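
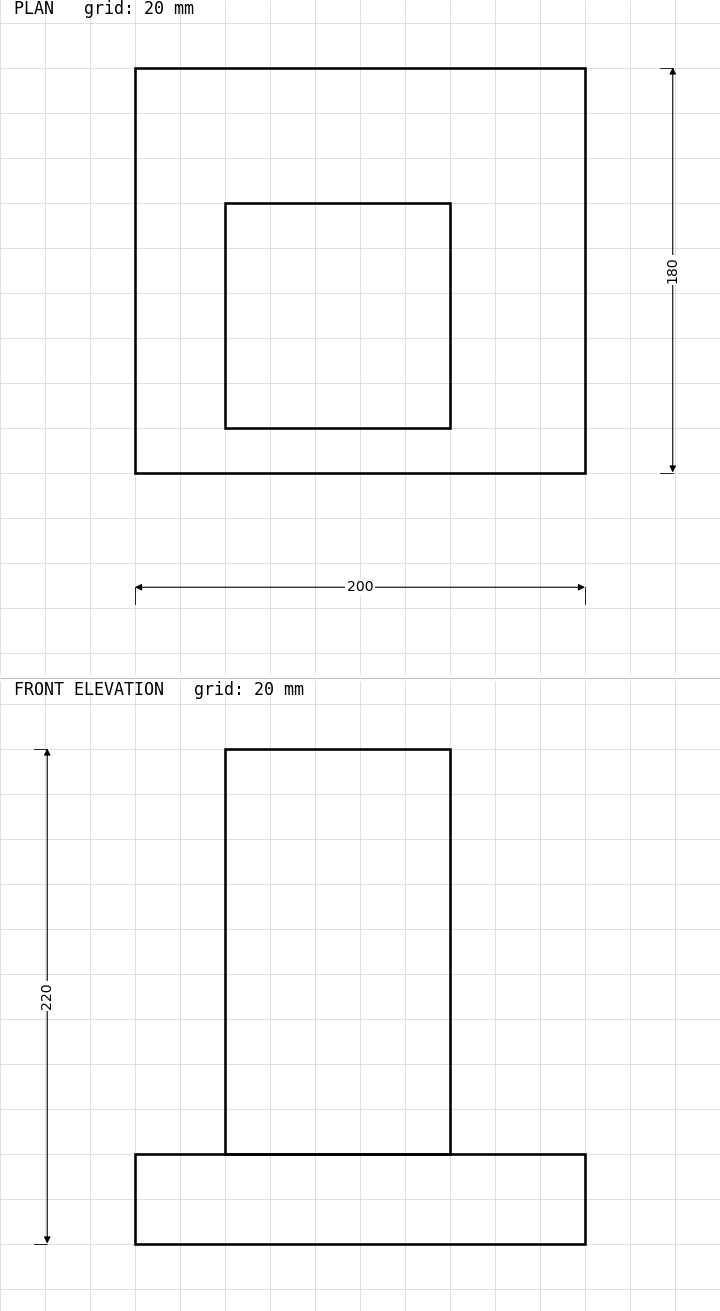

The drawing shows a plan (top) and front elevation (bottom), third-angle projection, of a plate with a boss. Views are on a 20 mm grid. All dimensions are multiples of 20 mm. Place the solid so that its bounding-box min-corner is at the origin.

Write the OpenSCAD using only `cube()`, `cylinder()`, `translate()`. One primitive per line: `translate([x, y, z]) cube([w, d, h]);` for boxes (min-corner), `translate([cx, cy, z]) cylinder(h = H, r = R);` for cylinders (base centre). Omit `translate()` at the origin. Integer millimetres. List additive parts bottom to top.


cube([200, 180, 40]);
translate([40, 20, 40]) cube([100, 100, 180]);


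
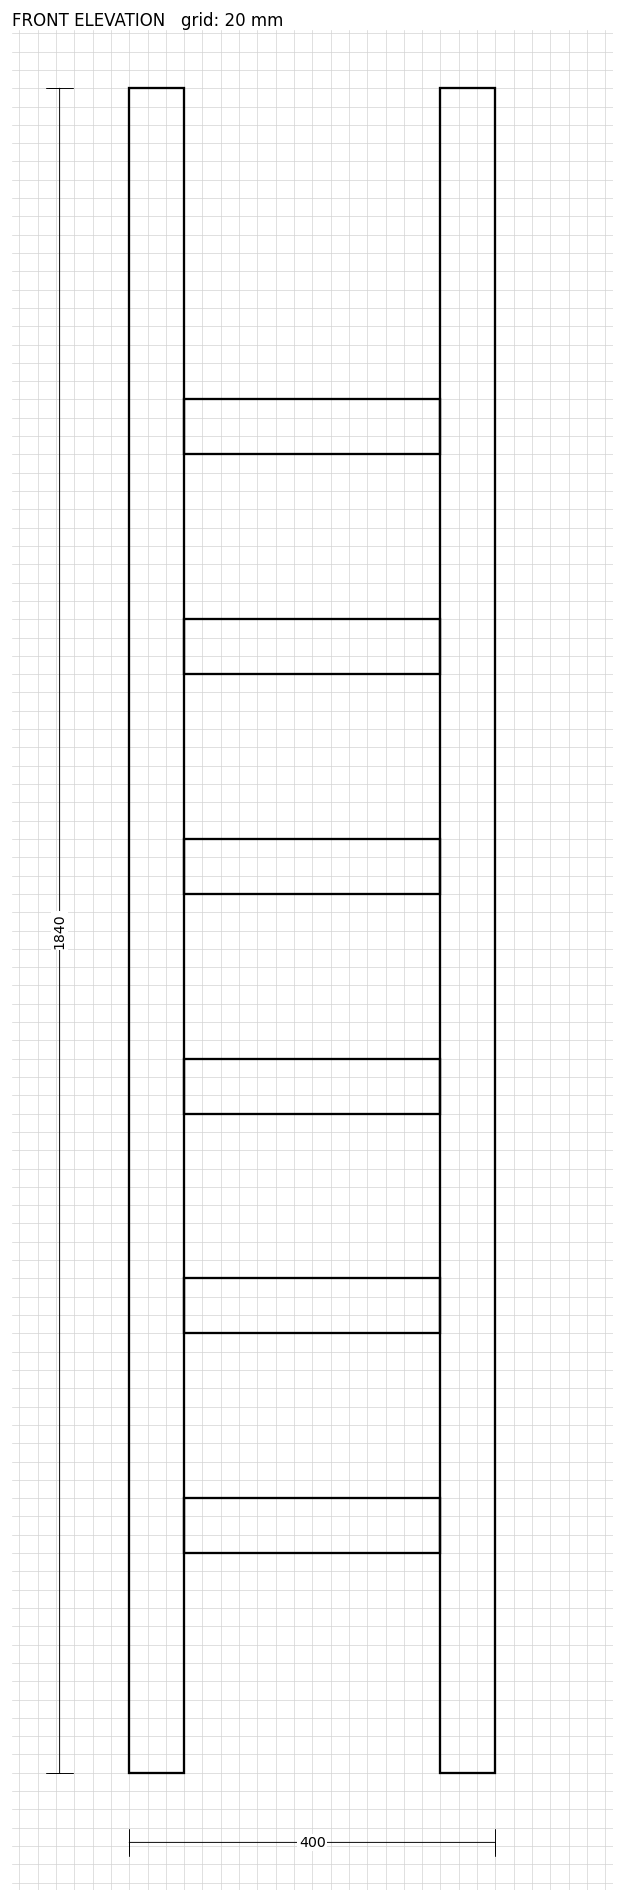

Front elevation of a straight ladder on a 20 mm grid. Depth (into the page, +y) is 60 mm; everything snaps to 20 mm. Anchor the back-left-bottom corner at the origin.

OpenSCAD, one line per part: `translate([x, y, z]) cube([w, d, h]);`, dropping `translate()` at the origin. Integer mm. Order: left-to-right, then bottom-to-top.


cube([60, 60, 1840]);
translate([60, 0, 240]) cube([280, 60, 60]);
translate([60, 0, 480]) cube([280, 60, 60]);
translate([60, 0, 720]) cube([280, 60, 60]);
translate([60, 0, 960]) cube([280, 60, 60]);
translate([60, 0, 1200]) cube([280, 60, 60]);
translate([60, 0, 1440]) cube([280, 60, 60]);
translate([340, 0, 0]) cube([60, 60, 1840]);


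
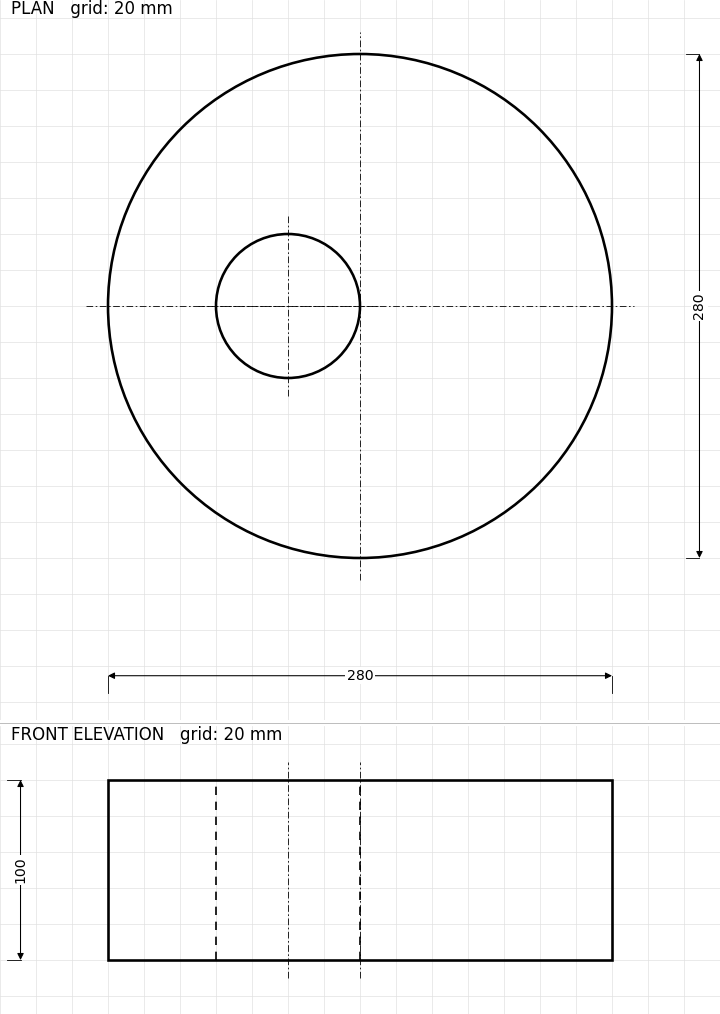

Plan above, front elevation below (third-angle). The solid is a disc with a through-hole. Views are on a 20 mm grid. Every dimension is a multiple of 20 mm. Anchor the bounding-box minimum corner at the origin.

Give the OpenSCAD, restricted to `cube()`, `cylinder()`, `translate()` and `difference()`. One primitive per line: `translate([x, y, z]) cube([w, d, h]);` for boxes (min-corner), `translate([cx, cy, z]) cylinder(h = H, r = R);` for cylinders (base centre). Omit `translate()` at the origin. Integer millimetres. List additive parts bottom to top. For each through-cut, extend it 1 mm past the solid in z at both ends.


difference() {
  translate([140, 140, 0]) cylinder(h = 100, r = 140);
  translate([100, 140, -1]) cylinder(h = 102, r = 40);
}


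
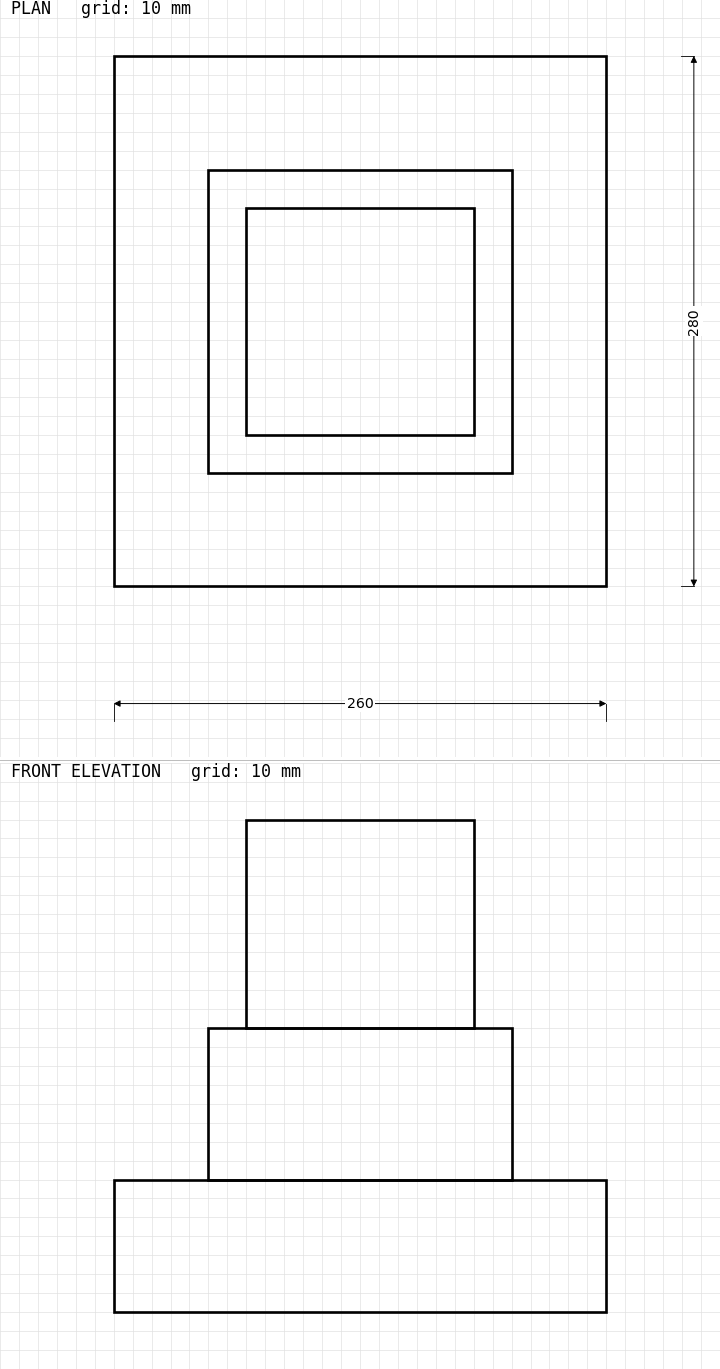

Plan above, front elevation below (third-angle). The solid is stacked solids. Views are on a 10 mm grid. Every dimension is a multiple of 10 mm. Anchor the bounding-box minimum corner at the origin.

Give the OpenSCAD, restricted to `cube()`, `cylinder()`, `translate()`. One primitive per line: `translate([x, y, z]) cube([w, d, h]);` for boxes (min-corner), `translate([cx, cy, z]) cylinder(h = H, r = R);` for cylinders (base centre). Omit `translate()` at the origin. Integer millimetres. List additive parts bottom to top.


cube([260, 280, 70]);
translate([50, 60, 70]) cube([160, 160, 80]);
translate([70, 80, 150]) cube([120, 120, 110]);


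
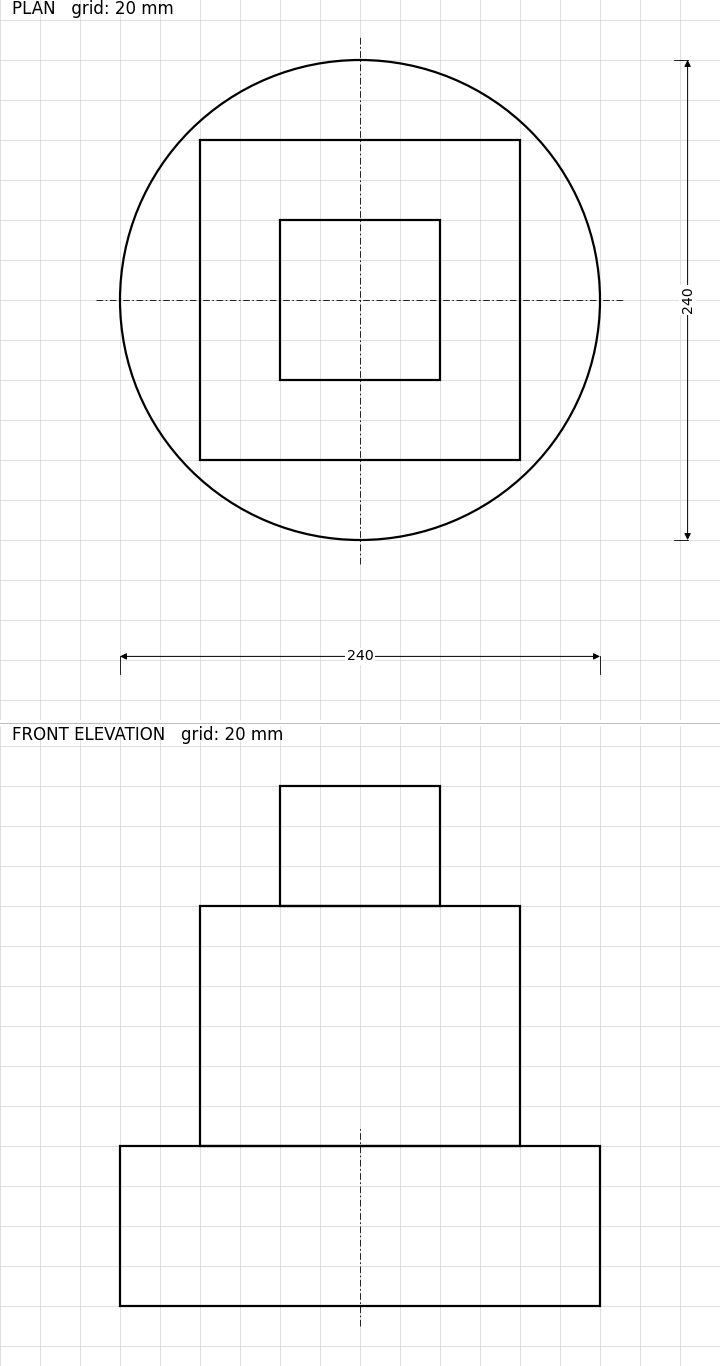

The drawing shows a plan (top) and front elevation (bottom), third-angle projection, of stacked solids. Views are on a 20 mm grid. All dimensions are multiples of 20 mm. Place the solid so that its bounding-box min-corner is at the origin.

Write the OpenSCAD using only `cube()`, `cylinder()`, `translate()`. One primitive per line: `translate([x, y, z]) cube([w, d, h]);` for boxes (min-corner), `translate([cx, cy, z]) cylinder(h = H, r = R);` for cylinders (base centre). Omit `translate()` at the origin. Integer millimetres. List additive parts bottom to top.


translate([120, 120, 0]) cylinder(h = 80, r = 120);
translate([40, 40, 80]) cube([160, 160, 120]);
translate([80, 80, 200]) cube([80, 80, 60]);


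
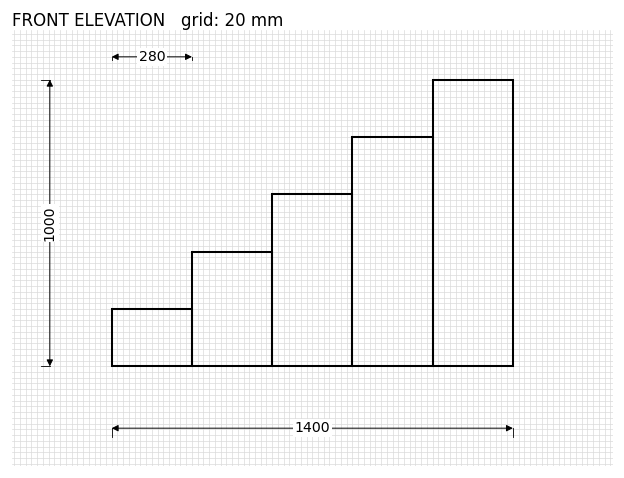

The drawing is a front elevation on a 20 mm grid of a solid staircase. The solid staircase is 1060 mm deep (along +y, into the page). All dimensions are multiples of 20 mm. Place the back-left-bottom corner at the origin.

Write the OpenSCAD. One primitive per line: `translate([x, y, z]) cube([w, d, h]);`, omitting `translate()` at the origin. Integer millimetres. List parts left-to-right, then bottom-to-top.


cube([280, 1060, 200]);
translate([280, 0, 0]) cube([280, 1060, 400]);
translate([560, 0, 0]) cube([280, 1060, 600]);
translate([840, 0, 0]) cube([280, 1060, 800]);
translate([1120, 0, 0]) cube([280, 1060, 1000]);


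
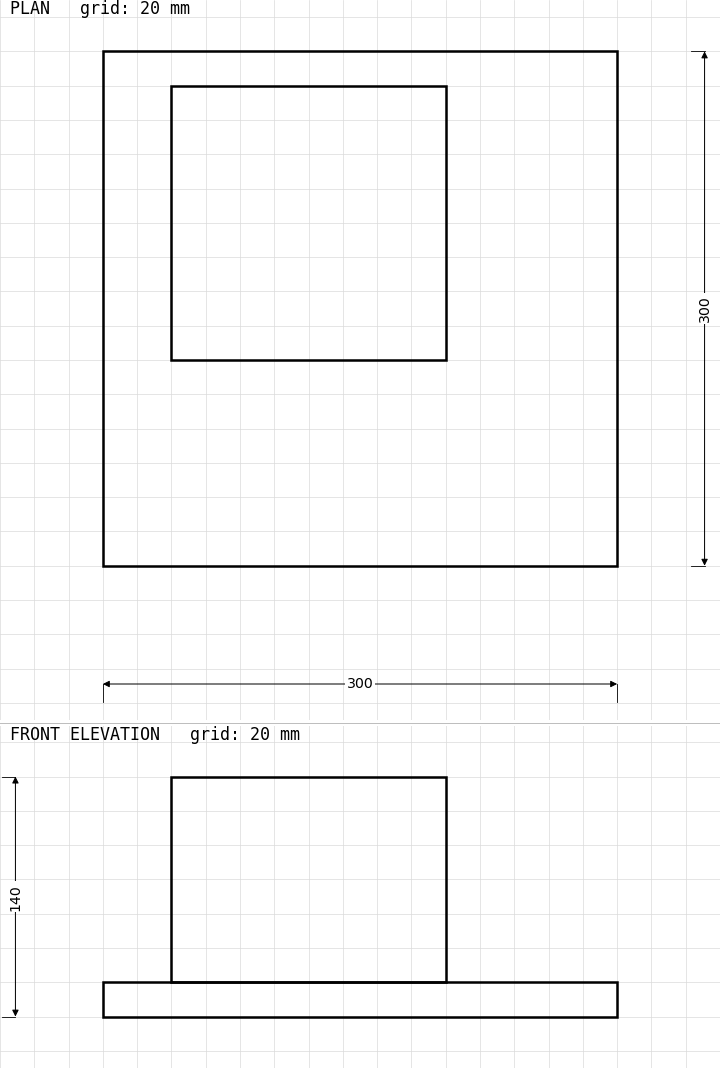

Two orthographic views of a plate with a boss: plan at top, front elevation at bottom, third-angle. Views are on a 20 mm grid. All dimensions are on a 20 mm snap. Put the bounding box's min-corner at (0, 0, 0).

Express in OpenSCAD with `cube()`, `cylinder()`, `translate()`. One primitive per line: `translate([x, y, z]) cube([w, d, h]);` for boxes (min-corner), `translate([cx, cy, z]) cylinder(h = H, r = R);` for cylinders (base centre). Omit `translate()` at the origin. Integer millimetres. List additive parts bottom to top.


cube([300, 300, 20]);
translate([40, 120, 20]) cube([160, 160, 120]);


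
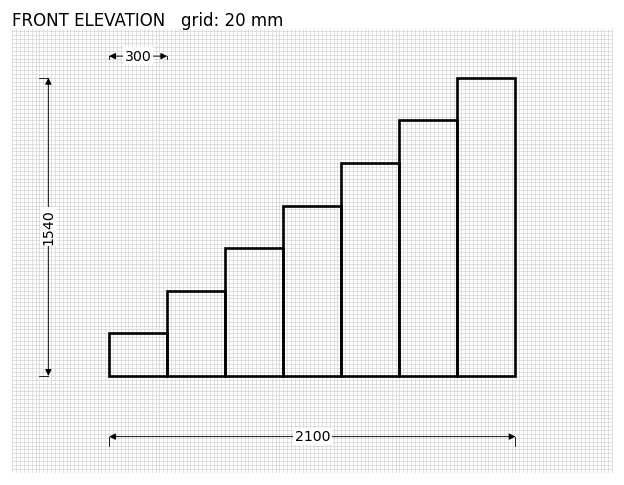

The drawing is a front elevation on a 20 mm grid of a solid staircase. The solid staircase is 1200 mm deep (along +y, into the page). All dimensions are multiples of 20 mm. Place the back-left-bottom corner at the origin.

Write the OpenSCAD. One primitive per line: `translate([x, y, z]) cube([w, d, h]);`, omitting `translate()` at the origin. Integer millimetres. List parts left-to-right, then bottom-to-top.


cube([300, 1200, 220]);
translate([300, 0, 0]) cube([300, 1200, 440]);
translate([600, 0, 0]) cube([300, 1200, 660]);
translate([900, 0, 0]) cube([300, 1200, 880]);
translate([1200, 0, 0]) cube([300, 1200, 1100]);
translate([1500, 0, 0]) cube([300, 1200, 1320]);
translate([1800, 0, 0]) cube([300, 1200, 1540]);


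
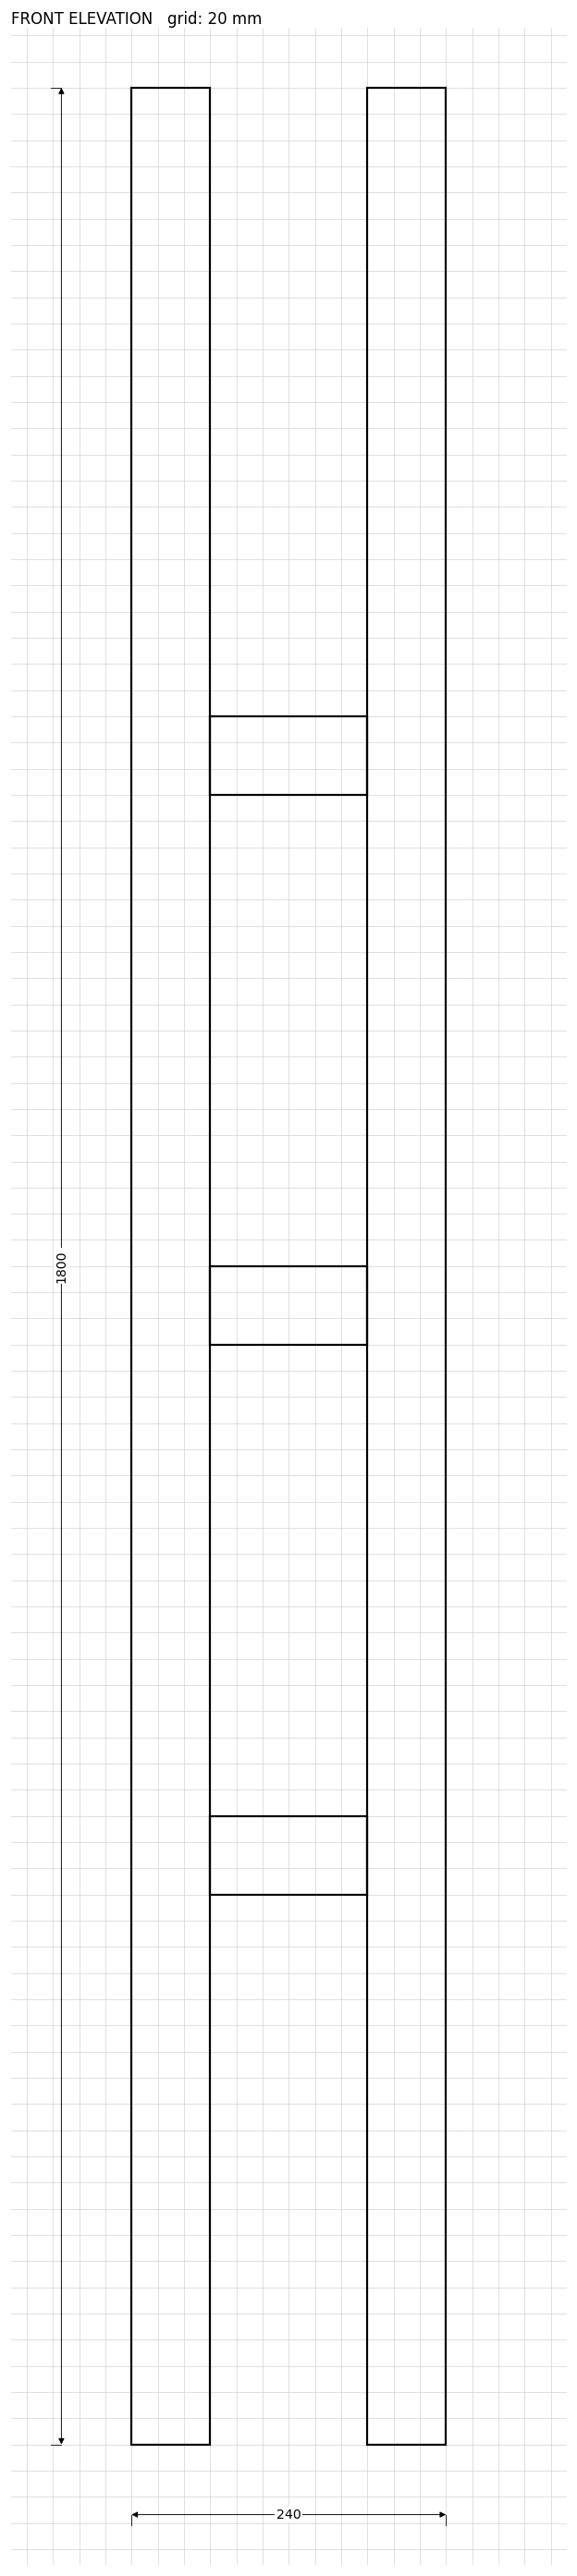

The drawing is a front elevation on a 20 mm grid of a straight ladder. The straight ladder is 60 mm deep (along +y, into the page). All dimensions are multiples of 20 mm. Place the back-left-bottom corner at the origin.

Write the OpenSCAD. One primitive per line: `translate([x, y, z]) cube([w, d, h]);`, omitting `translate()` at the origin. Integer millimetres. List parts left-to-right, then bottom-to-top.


cube([60, 60, 1800]);
translate([60, 0, 420]) cube([120, 60, 60]);
translate([60, 0, 840]) cube([120, 60, 60]);
translate([60, 0, 1260]) cube([120, 60, 60]);
translate([180, 0, 0]) cube([60, 60, 1800]);


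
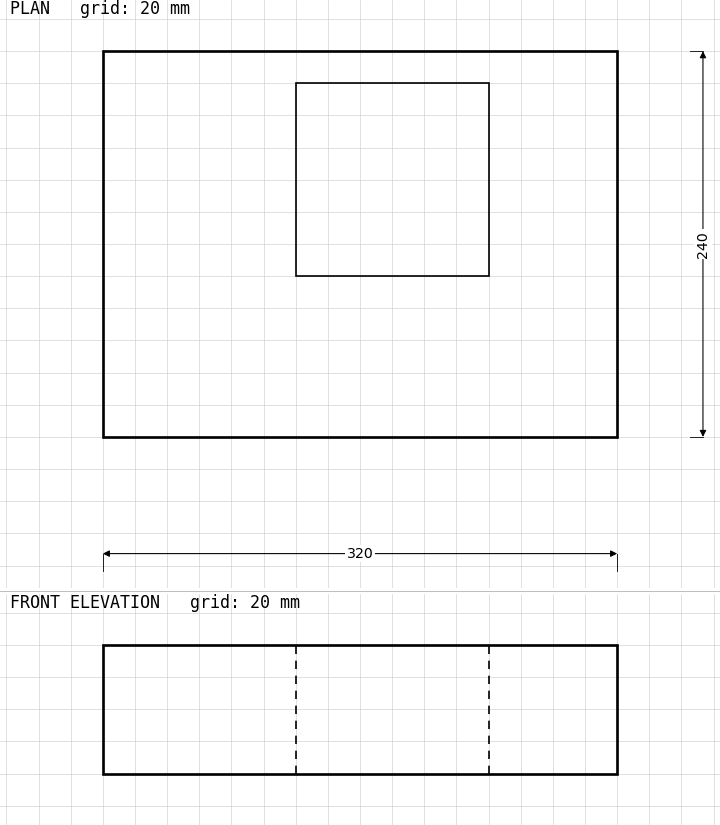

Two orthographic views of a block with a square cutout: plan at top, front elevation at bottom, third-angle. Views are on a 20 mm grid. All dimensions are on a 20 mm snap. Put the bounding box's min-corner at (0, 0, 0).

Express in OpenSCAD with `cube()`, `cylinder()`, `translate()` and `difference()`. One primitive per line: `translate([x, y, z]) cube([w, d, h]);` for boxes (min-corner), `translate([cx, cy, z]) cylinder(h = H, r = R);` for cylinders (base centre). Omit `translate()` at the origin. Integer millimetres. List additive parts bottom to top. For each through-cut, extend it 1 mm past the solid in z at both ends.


difference() {
  cube([320, 240, 80]);
  translate([120, 100, -1]) cube([120, 120, 82]);
}


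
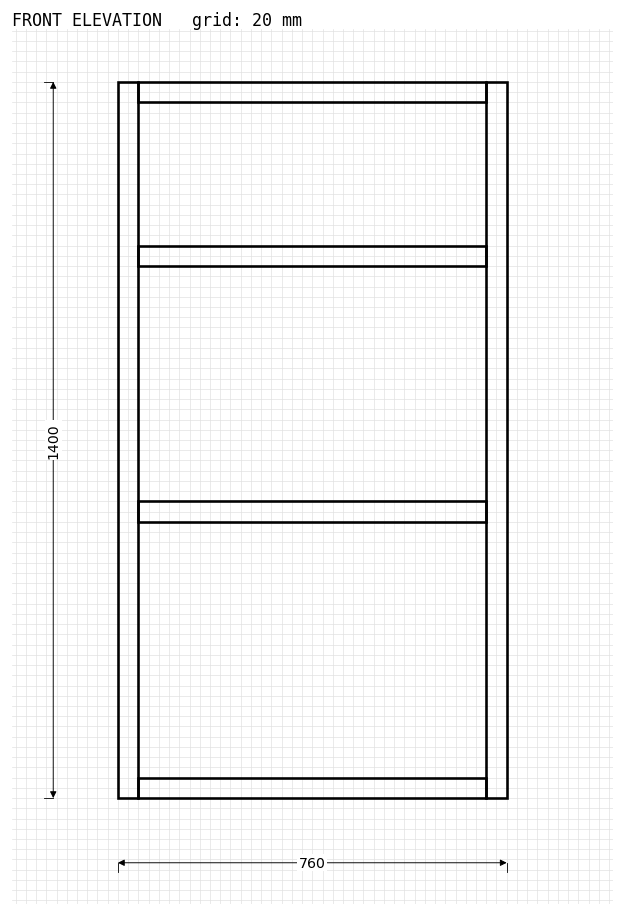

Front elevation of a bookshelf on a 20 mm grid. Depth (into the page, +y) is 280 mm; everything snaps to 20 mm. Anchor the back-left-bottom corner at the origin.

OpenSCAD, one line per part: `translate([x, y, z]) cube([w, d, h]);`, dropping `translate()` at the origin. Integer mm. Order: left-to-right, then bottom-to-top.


cube([40, 280, 1400]);
translate([40, 0, 0]) cube([680, 280, 40]);
translate([40, 0, 540]) cube([680, 280, 40]);
translate([40, 0, 1040]) cube([680, 280, 40]);
translate([40, 0, 1360]) cube([680, 280, 40]);
translate([720, 0, 0]) cube([40, 280, 1400]);


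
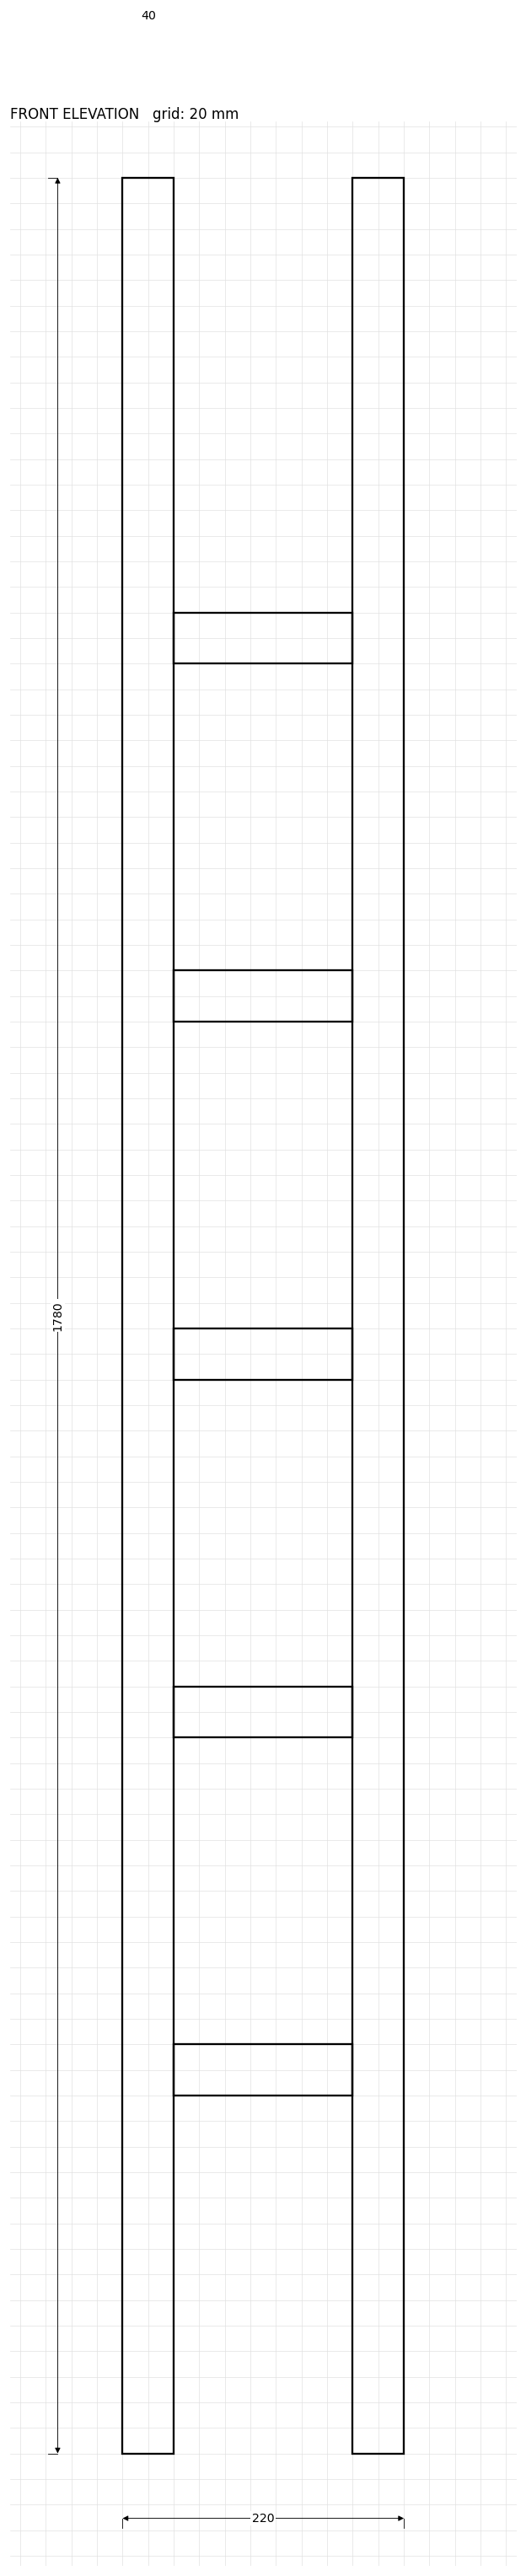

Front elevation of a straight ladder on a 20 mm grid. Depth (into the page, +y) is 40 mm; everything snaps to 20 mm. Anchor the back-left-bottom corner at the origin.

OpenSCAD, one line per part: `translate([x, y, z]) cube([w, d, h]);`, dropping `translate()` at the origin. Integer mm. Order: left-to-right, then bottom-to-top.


cube([40, 40, 1780]);
translate([40, 0, 280]) cube([140, 40, 40]);
translate([40, 0, 560]) cube([140, 40, 40]);
translate([40, 0, 840]) cube([140, 40, 40]);
translate([40, 0, 1120]) cube([140, 40, 40]);
translate([40, 0, 1400]) cube([140, 40, 40]);
translate([180, 0, 0]) cube([40, 40, 1780]);


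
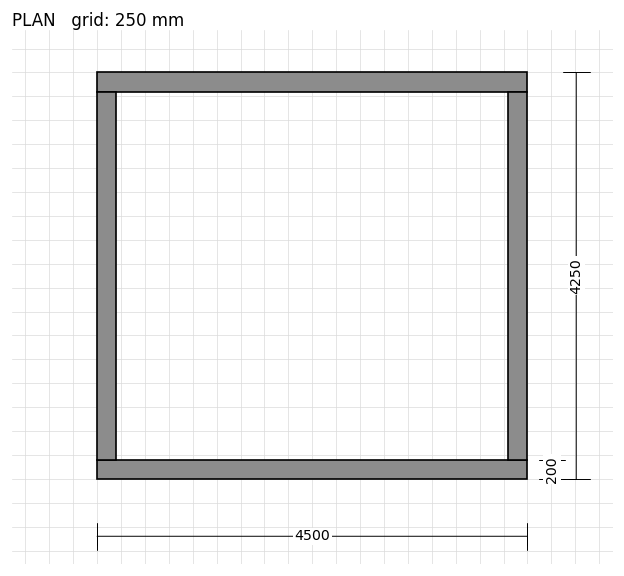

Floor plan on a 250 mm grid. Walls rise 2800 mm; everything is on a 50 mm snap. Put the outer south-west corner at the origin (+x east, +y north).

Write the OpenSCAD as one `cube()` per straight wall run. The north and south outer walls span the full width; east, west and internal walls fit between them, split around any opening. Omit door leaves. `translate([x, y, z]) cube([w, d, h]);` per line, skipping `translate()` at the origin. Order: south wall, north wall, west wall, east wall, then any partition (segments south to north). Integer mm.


cube([4500, 200, 2800]);
translate([0, 4050, 0]) cube([4500, 200, 2800]);
translate([0, 200, 0]) cube([200, 3850, 2800]);
translate([4300, 200, 0]) cube([200, 3850, 2800]);


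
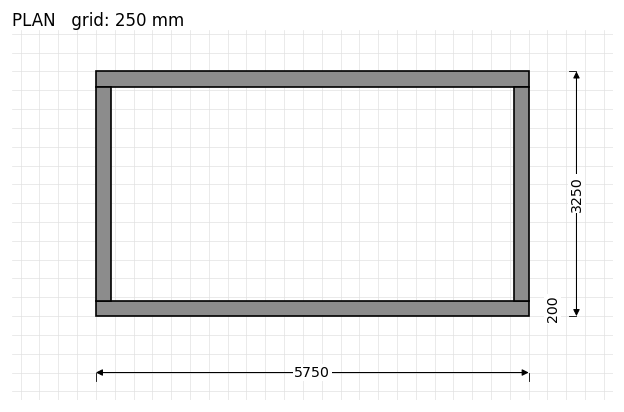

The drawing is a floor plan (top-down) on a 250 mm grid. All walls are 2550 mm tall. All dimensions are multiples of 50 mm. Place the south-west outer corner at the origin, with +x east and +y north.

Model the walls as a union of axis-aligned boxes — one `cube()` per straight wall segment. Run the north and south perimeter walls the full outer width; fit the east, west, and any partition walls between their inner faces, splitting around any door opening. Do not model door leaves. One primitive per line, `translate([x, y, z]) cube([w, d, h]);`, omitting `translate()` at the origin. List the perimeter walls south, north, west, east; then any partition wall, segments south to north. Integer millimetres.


cube([5750, 200, 2550]);
translate([0, 3050, 0]) cube([5750, 200, 2550]);
translate([0, 200, 0]) cube([200, 2850, 2550]);
translate([5550, 200, 0]) cube([200, 2850, 2550]);


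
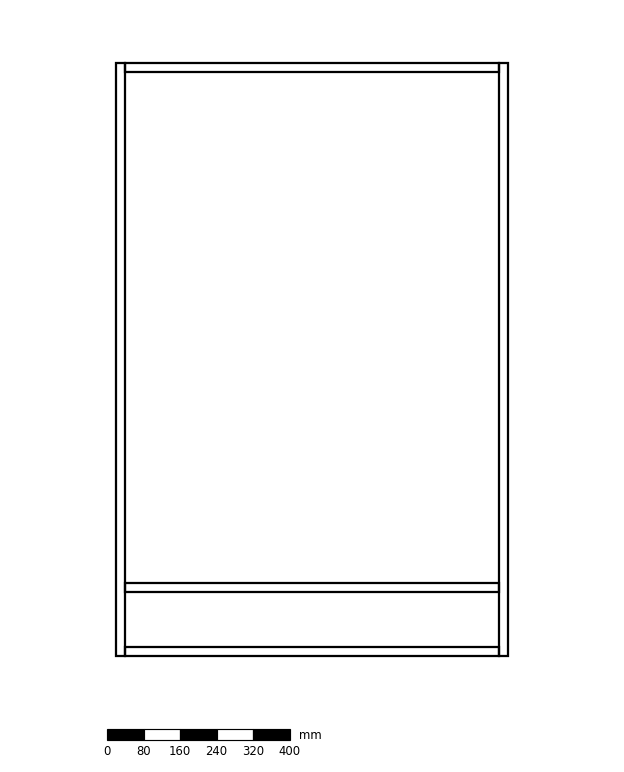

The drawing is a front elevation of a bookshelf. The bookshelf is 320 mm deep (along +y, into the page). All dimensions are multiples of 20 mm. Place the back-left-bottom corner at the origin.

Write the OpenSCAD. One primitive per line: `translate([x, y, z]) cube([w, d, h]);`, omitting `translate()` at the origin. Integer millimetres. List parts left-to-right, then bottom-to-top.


cube([20, 320, 1300]);
translate([20, 0, 0]) cube([820, 320, 20]);
translate([20, 0, 140]) cube([820, 320, 20]);
translate([20, 0, 1280]) cube([820, 320, 20]);
translate([840, 0, 0]) cube([20, 320, 1300]);


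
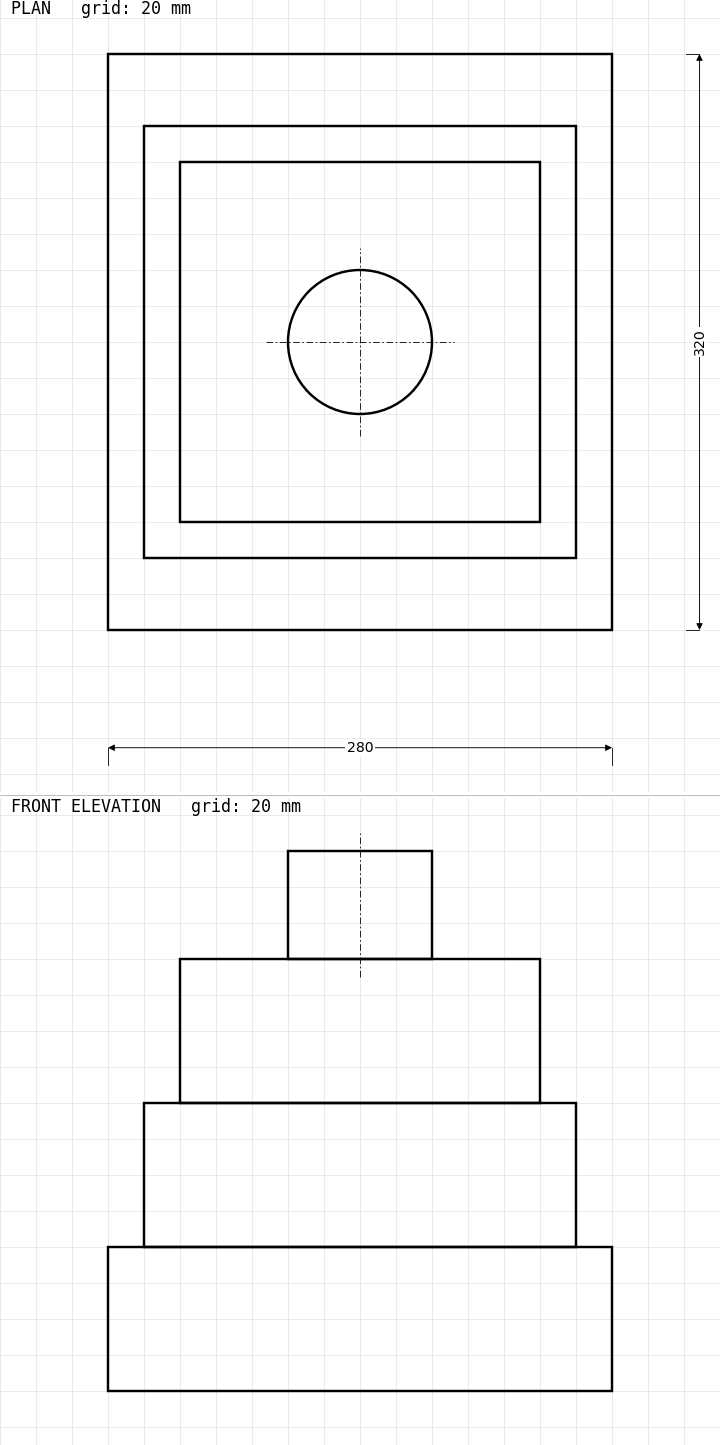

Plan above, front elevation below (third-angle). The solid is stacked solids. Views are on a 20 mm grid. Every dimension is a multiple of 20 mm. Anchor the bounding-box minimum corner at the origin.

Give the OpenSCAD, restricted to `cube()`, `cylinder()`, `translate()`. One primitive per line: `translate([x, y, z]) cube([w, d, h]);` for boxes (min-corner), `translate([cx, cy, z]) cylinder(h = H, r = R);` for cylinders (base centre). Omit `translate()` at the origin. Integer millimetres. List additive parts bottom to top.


cube([280, 320, 80]);
translate([20, 40, 80]) cube([240, 240, 80]);
translate([40, 60, 160]) cube([200, 200, 80]);
translate([140, 160, 240]) cylinder(h = 60, r = 40);


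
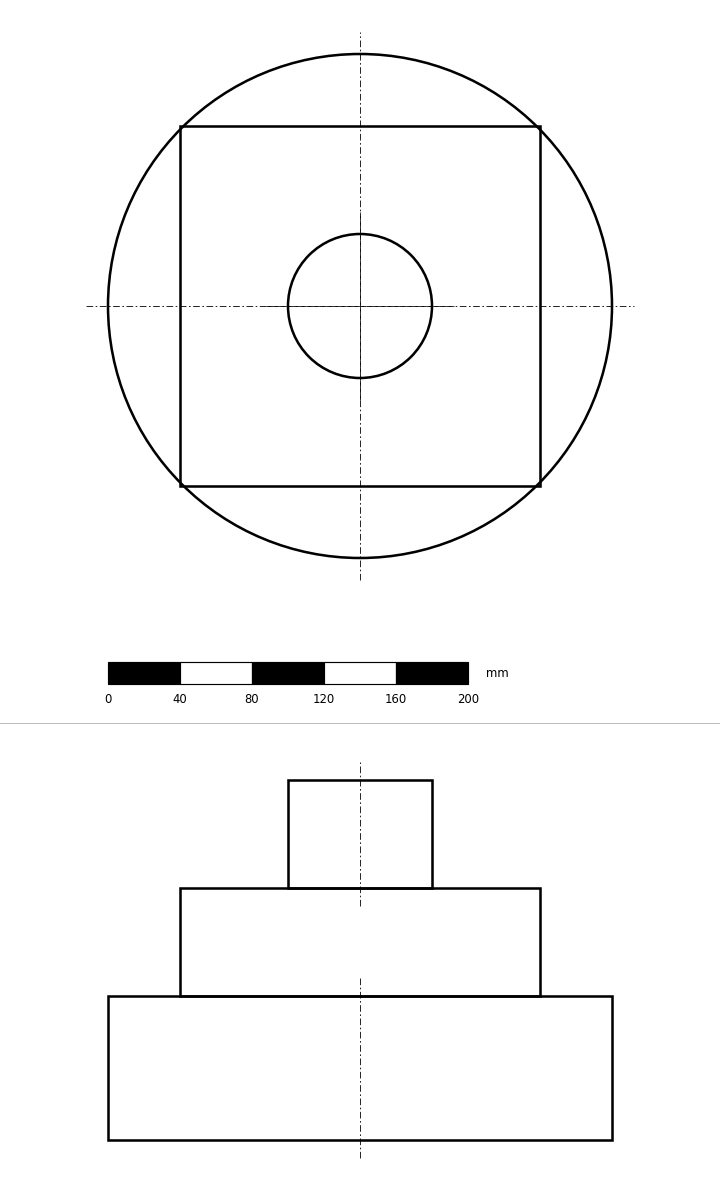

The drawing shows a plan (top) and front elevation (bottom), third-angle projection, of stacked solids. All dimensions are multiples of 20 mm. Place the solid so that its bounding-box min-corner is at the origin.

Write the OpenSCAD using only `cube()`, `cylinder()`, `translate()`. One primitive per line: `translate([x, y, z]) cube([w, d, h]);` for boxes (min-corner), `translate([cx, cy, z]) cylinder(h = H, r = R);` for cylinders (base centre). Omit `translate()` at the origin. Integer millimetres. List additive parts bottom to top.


translate([140, 140, 0]) cylinder(h = 80, r = 140);
translate([40, 40, 80]) cube([200, 200, 60]);
translate([140, 140, 140]) cylinder(h = 60, r = 40);


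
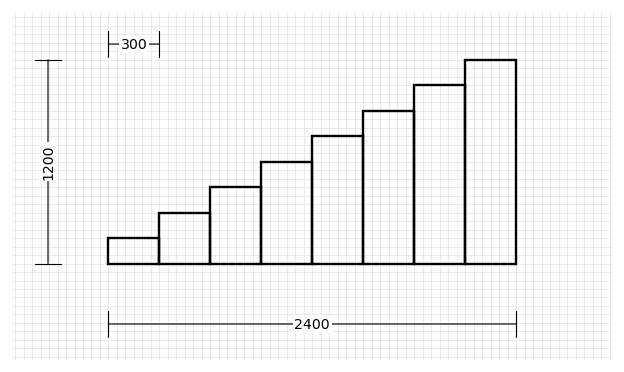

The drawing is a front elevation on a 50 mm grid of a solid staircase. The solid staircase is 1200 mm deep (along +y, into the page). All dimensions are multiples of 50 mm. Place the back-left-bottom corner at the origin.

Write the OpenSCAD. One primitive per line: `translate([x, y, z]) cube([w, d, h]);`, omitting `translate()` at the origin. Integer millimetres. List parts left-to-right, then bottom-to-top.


cube([300, 1200, 150]);
translate([300, 0, 0]) cube([300, 1200, 300]);
translate([600, 0, 0]) cube([300, 1200, 450]);
translate([900, 0, 0]) cube([300, 1200, 600]);
translate([1200, 0, 0]) cube([300, 1200, 750]);
translate([1500, 0, 0]) cube([300, 1200, 900]);
translate([1800, 0, 0]) cube([300, 1200, 1050]);
translate([2100, 0, 0]) cube([300, 1200, 1200]);


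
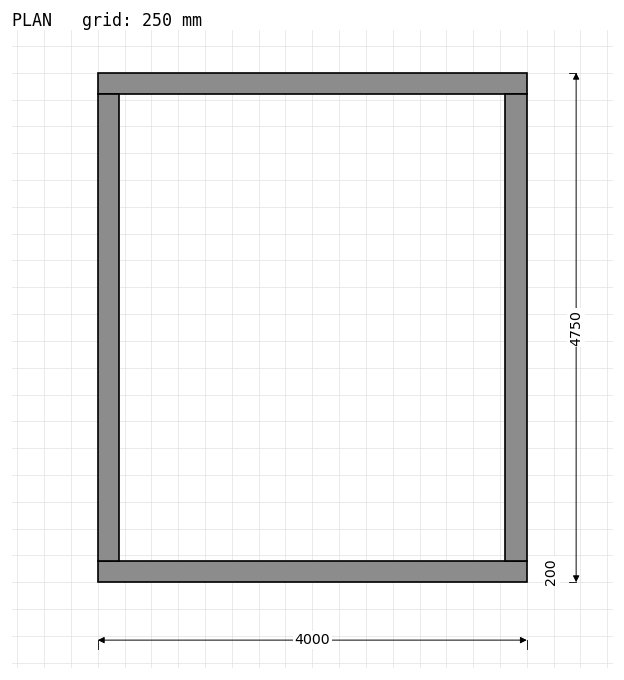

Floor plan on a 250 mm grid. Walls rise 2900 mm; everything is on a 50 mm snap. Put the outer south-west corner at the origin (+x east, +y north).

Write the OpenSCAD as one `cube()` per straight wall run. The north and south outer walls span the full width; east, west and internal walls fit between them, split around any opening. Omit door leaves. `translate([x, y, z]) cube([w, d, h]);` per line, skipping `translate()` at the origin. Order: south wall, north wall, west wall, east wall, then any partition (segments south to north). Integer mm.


cube([4000, 200, 2900]);
translate([0, 4550, 0]) cube([4000, 200, 2900]);
translate([0, 200, 0]) cube([200, 4350, 2900]);
translate([3800, 200, 0]) cube([200, 4350, 2900]);


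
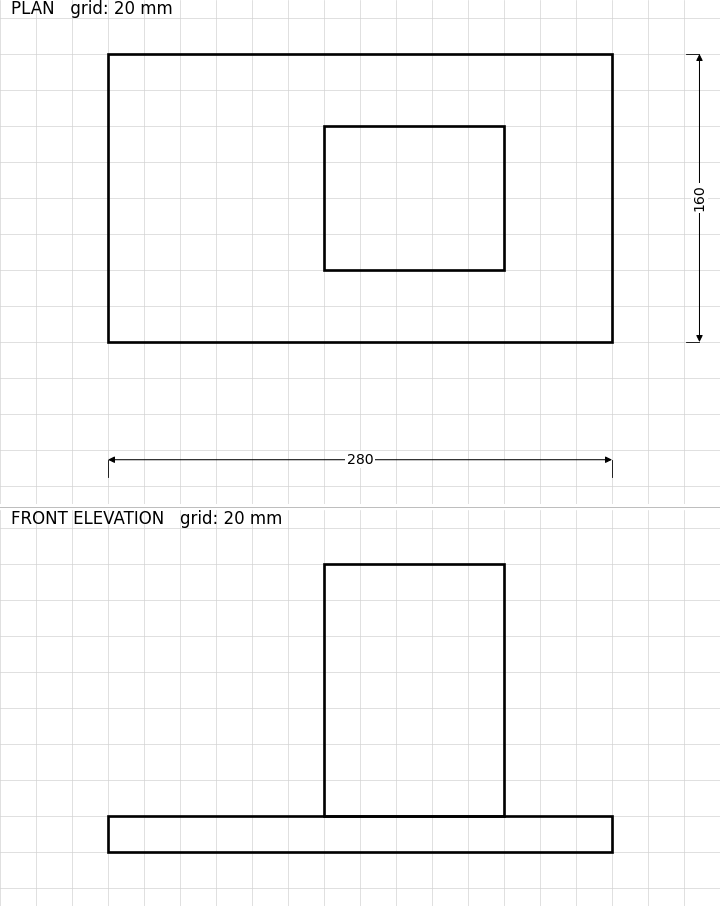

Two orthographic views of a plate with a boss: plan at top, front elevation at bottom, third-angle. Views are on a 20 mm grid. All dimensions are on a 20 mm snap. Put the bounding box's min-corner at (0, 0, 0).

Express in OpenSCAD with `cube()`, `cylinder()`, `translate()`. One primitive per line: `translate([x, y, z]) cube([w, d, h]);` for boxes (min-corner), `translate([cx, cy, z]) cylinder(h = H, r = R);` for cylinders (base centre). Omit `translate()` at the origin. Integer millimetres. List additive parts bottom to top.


cube([280, 160, 20]);
translate([120, 40, 20]) cube([100, 80, 140]);


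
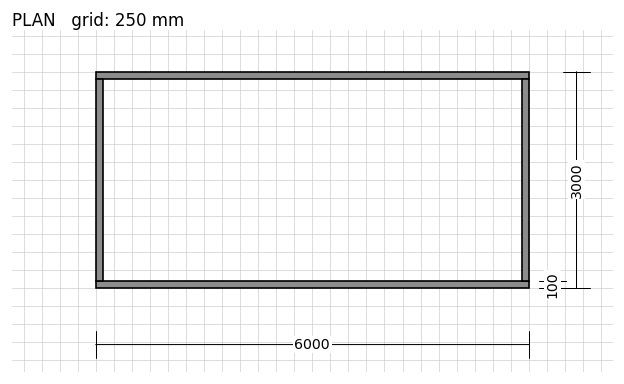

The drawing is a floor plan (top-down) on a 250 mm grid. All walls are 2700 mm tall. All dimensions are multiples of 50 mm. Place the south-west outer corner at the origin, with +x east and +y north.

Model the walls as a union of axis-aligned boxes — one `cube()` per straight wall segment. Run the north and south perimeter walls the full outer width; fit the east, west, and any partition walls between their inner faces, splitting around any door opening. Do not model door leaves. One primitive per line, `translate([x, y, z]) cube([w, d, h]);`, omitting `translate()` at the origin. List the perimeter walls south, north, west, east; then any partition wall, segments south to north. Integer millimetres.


cube([6000, 100, 2700]);
translate([0, 2900, 0]) cube([6000, 100, 2700]);
translate([0, 100, 0]) cube([100, 2800, 2700]);
translate([5900, 100, 0]) cube([100, 2800, 2700]);


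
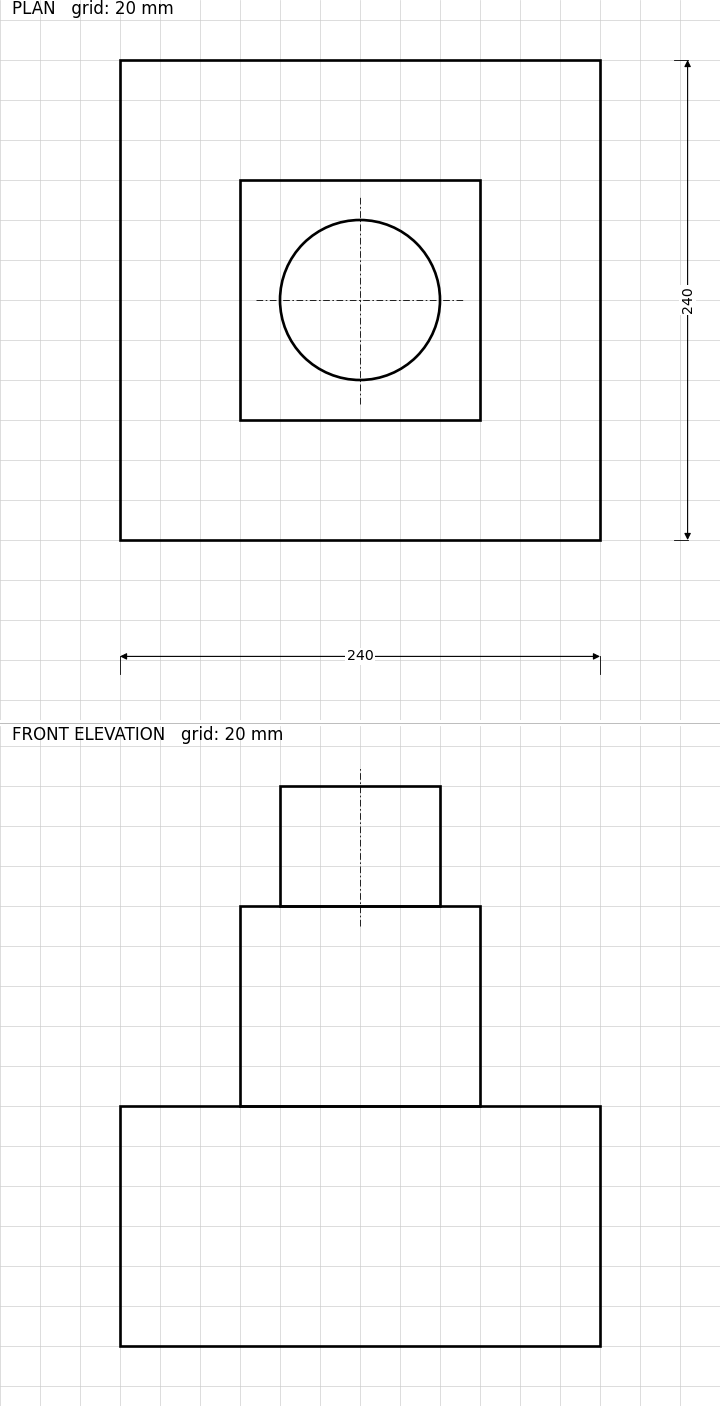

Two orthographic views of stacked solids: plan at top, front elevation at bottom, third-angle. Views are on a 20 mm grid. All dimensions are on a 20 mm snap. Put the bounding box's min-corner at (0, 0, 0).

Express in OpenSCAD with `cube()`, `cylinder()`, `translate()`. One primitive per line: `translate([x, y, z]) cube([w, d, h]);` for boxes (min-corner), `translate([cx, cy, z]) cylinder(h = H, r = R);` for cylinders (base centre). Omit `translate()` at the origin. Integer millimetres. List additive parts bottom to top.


cube([240, 240, 120]);
translate([60, 60, 120]) cube([120, 120, 100]);
translate([120, 120, 220]) cylinder(h = 60, r = 40);


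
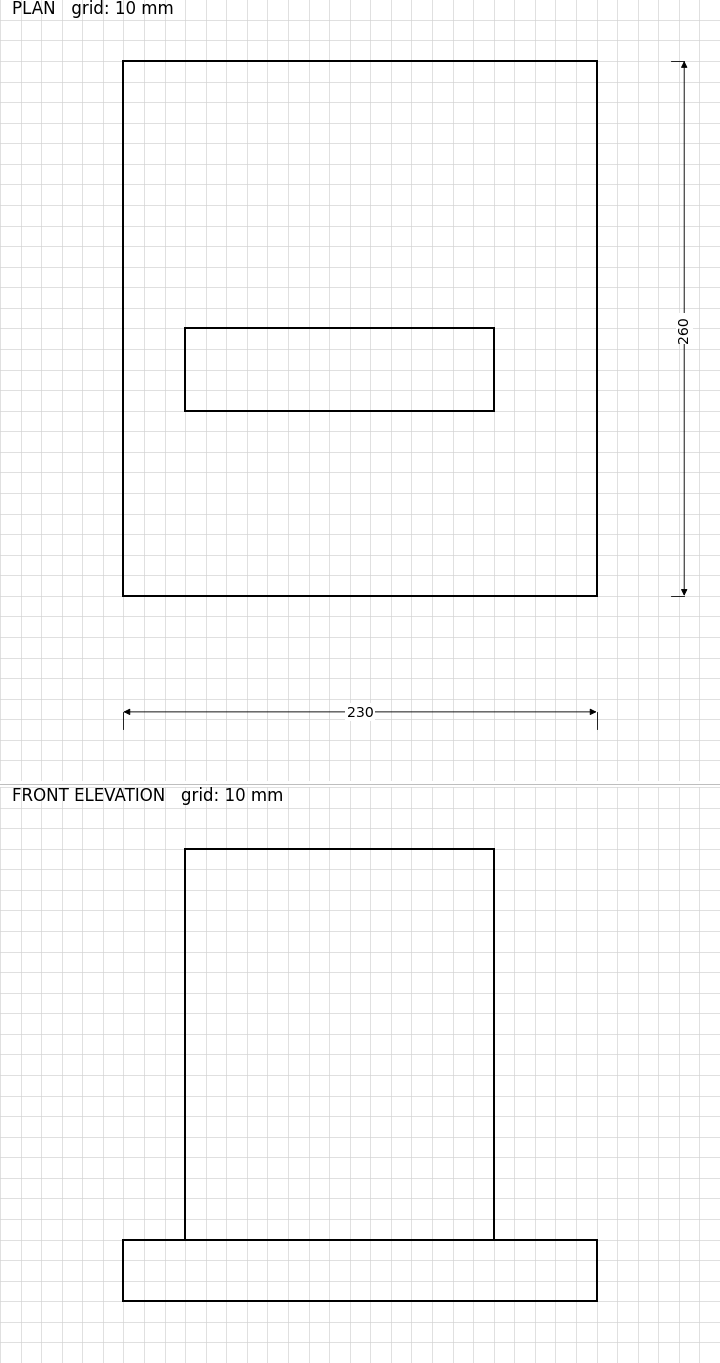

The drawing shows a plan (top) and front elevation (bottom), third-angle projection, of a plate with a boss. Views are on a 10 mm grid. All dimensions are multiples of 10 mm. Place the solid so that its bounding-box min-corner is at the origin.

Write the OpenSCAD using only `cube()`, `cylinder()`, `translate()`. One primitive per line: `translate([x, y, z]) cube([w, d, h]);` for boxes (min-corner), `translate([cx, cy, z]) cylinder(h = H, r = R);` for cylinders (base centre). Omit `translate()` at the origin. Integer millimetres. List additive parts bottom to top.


cube([230, 260, 30]);
translate([30, 90, 30]) cube([150, 40, 190]);


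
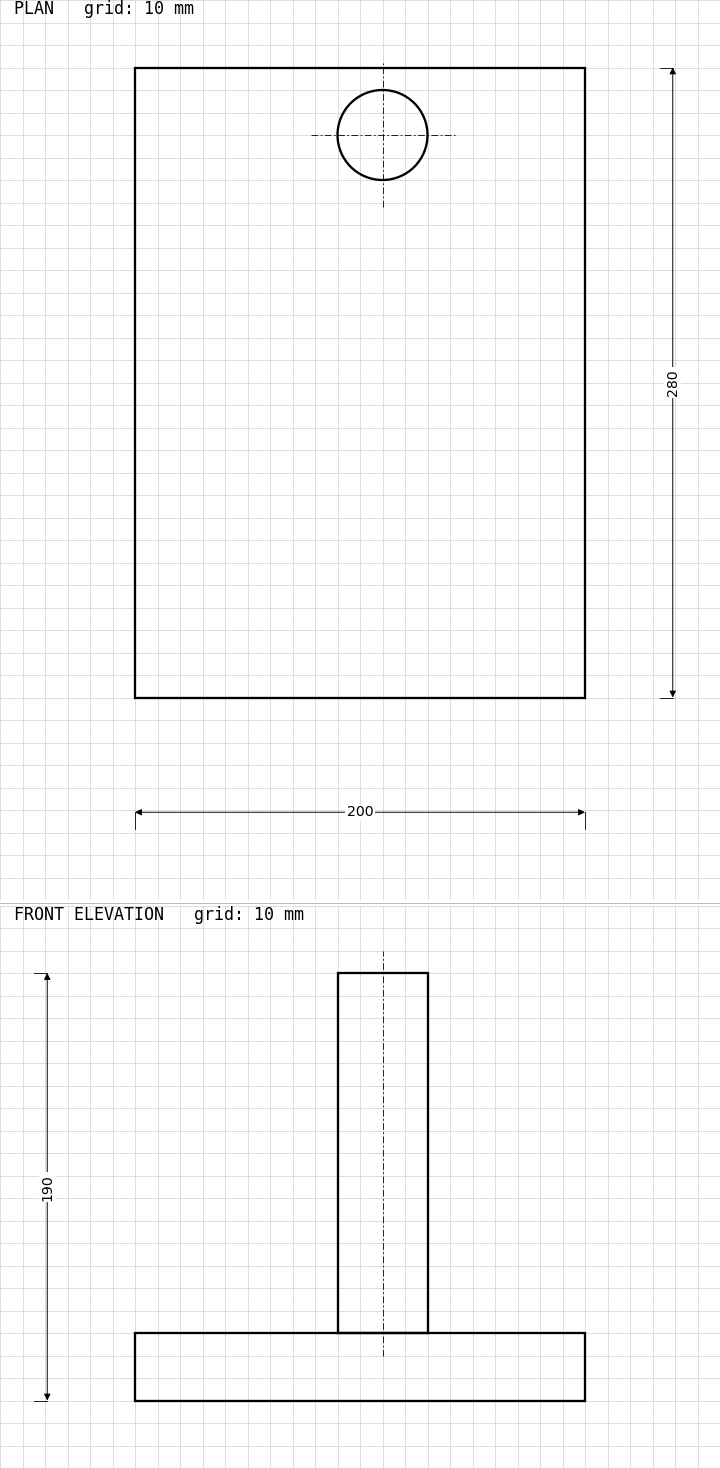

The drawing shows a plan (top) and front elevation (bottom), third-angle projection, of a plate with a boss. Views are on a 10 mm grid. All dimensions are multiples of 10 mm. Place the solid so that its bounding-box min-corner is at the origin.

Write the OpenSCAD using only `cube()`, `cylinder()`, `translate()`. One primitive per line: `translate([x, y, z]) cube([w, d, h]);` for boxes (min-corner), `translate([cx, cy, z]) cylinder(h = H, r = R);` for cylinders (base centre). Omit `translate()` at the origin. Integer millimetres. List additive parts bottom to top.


cube([200, 280, 30]);
translate([110, 250, 30]) cylinder(h = 160, r = 20);


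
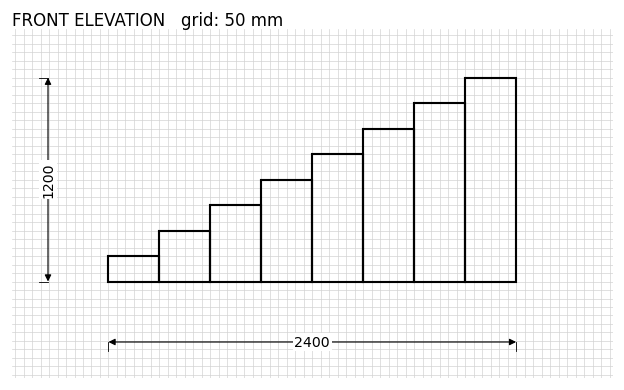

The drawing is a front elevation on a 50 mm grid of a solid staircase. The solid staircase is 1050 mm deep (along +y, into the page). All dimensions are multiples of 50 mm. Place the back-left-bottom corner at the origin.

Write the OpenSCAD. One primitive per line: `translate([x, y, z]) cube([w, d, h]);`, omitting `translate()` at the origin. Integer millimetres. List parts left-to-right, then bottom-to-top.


cube([300, 1050, 150]);
translate([300, 0, 0]) cube([300, 1050, 300]);
translate([600, 0, 0]) cube([300, 1050, 450]);
translate([900, 0, 0]) cube([300, 1050, 600]);
translate([1200, 0, 0]) cube([300, 1050, 750]);
translate([1500, 0, 0]) cube([300, 1050, 900]);
translate([1800, 0, 0]) cube([300, 1050, 1050]);
translate([2100, 0, 0]) cube([300, 1050, 1200]);


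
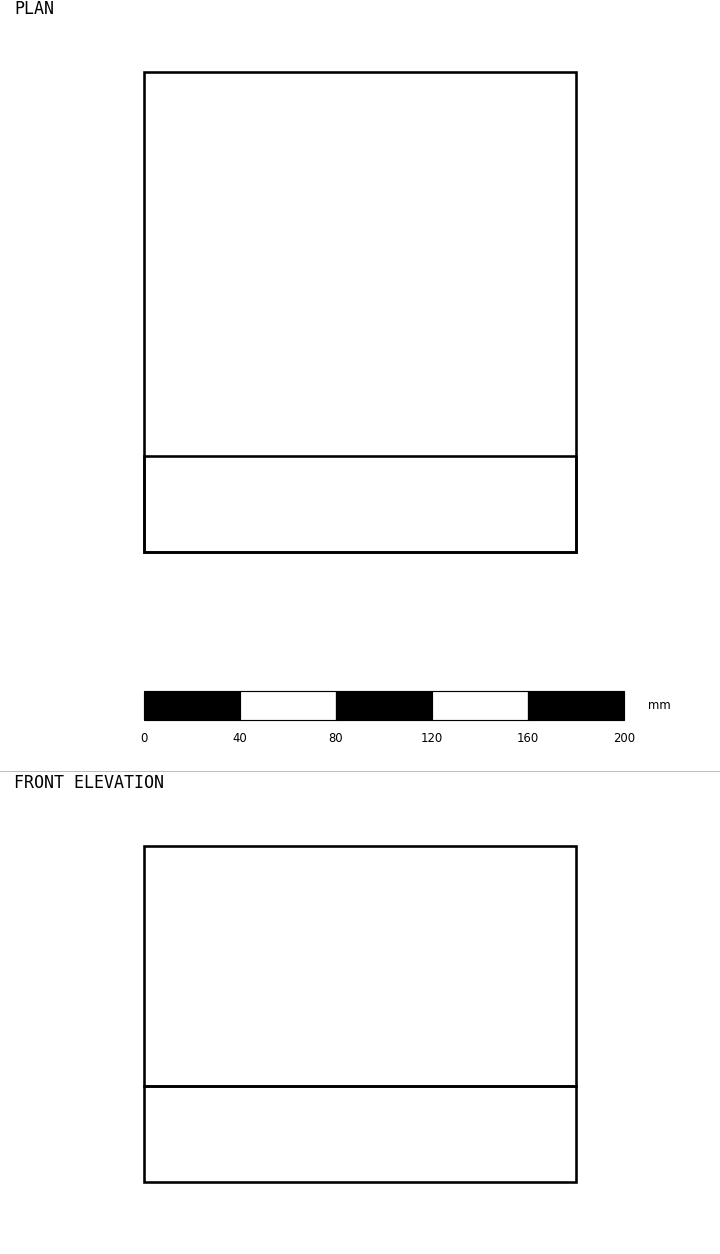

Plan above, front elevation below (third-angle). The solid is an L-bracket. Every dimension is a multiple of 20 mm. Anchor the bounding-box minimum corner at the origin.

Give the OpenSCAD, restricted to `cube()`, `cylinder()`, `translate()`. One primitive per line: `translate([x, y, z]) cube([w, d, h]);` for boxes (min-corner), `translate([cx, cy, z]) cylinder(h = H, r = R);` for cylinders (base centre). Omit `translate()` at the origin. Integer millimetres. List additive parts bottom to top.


cube([180, 200, 40]);
translate([0, 0, 40]) cube([180, 40, 100]);


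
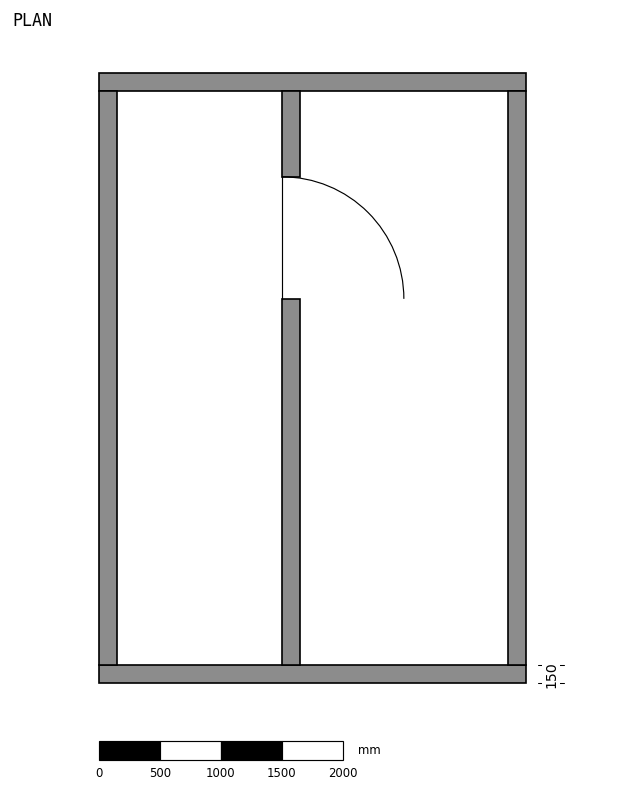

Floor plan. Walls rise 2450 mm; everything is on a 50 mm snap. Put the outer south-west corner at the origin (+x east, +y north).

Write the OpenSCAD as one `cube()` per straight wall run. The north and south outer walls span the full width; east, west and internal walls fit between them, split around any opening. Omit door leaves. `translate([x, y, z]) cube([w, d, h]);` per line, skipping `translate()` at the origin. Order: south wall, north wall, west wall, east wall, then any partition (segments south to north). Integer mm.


cube([3500, 150, 2450]);
translate([0, 4850, 0]) cube([3500, 150, 2450]);
translate([0, 150, 0]) cube([150, 4700, 2450]);
translate([3350, 150, 0]) cube([150, 4700, 2450]);
translate([1500, 150, 0]) cube([150, 3000, 2450]);
translate([1500, 4150, 0]) cube([150, 700, 2450]);


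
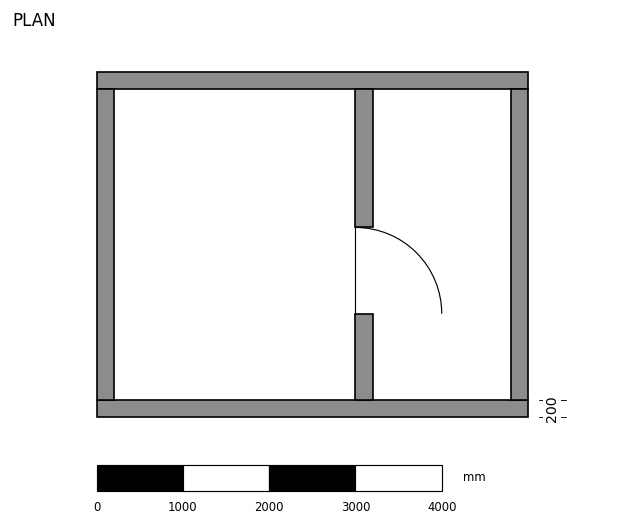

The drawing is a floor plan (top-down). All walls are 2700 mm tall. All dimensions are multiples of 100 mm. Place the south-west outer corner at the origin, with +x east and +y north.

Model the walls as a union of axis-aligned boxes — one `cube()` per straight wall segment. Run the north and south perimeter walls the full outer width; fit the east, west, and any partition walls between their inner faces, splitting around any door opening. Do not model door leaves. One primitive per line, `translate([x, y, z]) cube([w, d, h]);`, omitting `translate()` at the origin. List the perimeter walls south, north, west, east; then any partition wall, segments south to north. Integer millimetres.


cube([5000, 200, 2700]);
translate([0, 3800, 0]) cube([5000, 200, 2700]);
translate([0, 200, 0]) cube([200, 3600, 2700]);
translate([4800, 200, 0]) cube([200, 3600, 2700]);
translate([3000, 200, 0]) cube([200, 1000, 2700]);
translate([3000, 2200, 0]) cube([200, 1600, 2700]);


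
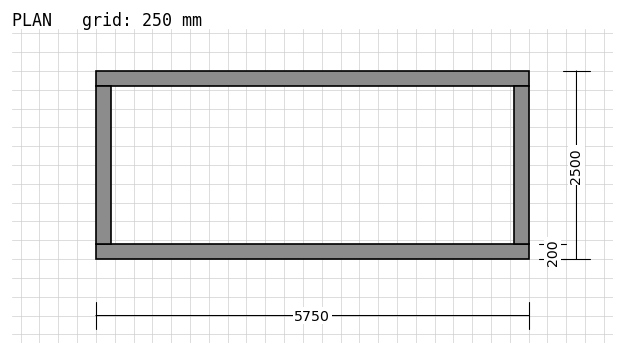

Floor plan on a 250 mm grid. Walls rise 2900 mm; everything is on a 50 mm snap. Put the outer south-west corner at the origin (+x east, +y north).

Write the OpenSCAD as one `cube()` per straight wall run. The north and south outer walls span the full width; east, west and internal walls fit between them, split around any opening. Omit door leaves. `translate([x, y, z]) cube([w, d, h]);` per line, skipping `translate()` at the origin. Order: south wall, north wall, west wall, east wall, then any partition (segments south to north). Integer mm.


cube([5750, 200, 2900]);
translate([0, 2300, 0]) cube([5750, 200, 2900]);
translate([0, 200, 0]) cube([200, 2100, 2900]);
translate([5550, 200, 0]) cube([200, 2100, 2900]);


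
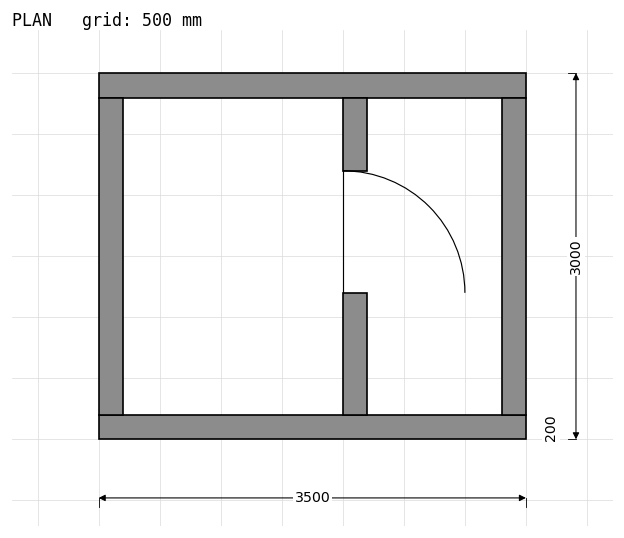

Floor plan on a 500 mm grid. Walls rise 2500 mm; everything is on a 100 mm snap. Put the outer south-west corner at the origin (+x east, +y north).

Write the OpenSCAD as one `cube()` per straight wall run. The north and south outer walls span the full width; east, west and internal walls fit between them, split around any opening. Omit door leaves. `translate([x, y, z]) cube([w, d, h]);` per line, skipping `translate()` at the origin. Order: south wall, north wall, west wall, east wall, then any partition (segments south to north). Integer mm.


cube([3500, 200, 2500]);
translate([0, 2800, 0]) cube([3500, 200, 2500]);
translate([0, 200, 0]) cube([200, 2600, 2500]);
translate([3300, 200, 0]) cube([200, 2600, 2500]);
translate([2000, 200, 0]) cube([200, 1000, 2500]);
translate([2000, 2200, 0]) cube([200, 600, 2500]);


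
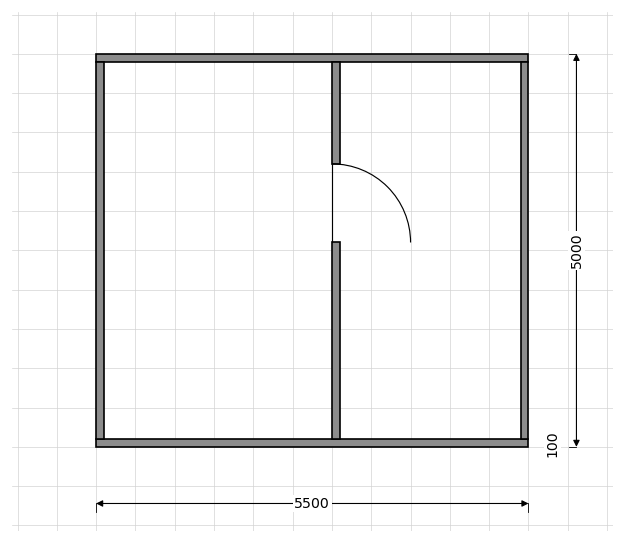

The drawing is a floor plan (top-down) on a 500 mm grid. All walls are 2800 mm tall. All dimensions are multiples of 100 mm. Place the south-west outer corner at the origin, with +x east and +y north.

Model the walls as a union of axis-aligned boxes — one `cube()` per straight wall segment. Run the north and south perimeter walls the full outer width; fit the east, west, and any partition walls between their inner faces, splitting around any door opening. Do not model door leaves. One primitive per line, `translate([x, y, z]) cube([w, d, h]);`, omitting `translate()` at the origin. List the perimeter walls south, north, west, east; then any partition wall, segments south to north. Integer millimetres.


cube([5500, 100, 2800]);
translate([0, 4900, 0]) cube([5500, 100, 2800]);
translate([0, 100, 0]) cube([100, 4800, 2800]);
translate([5400, 100, 0]) cube([100, 4800, 2800]);
translate([3000, 100, 0]) cube([100, 2500, 2800]);
translate([3000, 3600, 0]) cube([100, 1300, 2800]);


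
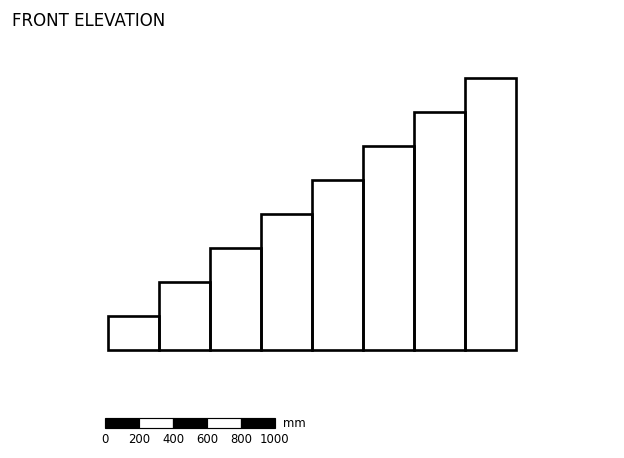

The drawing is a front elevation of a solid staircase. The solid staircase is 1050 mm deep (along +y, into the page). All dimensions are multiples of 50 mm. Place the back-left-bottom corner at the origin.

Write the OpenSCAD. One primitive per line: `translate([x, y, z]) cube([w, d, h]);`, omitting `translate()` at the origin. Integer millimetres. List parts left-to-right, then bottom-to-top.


cube([300, 1050, 200]);
translate([300, 0, 0]) cube([300, 1050, 400]);
translate([600, 0, 0]) cube([300, 1050, 600]);
translate([900, 0, 0]) cube([300, 1050, 800]);
translate([1200, 0, 0]) cube([300, 1050, 1000]);
translate([1500, 0, 0]) cube([300, 1050, 1200]);
translate([1800, 0, 0]) cube([300, 1050, 1400]);
translate([2100, 0, 0]) cube([300, 1050, 1600]);


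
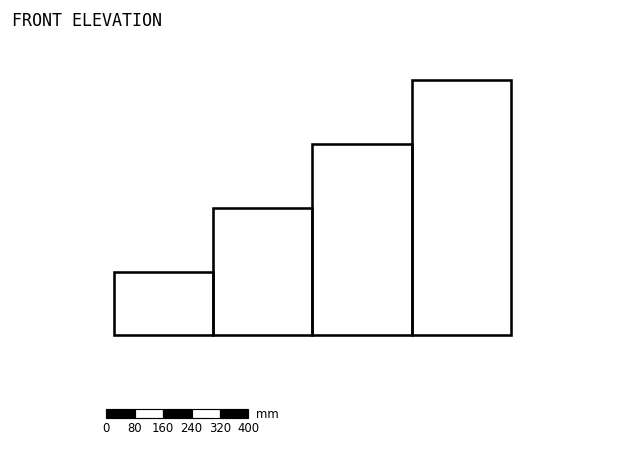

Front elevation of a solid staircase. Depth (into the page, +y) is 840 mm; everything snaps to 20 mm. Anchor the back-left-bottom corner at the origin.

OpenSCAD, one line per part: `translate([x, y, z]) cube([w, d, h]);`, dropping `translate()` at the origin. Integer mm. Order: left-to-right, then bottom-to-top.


cube([280, 840, 180]);
translate([280, 0, 0]) cube([280, 840, 360]);
translate([560, 0, 0]) cube([280, 840, 540]);
translate([840, 0, 0]) cube([280, 840, 720]);


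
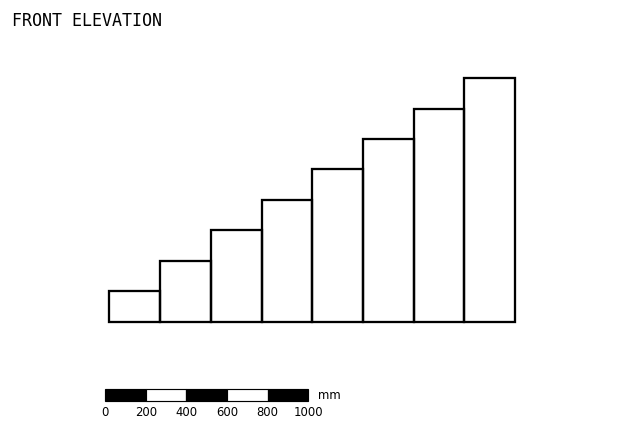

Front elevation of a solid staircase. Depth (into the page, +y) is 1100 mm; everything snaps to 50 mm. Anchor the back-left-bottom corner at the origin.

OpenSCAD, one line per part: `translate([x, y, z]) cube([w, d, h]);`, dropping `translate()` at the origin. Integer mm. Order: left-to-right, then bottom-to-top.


cube([250, 1100, 150]);
translate([250, 0, 0]) cube([250, 1100, 300]);
translate([500, 0, 0]) cube([250, 1100, 450]);
translate([750, 0, 0]) cube([250, 1100, 600]);
translate([1000, 0, 0]) cube([250, 1100, 750]);
translate([1250, 0, 0]) cube([250, 1100, 900]);
translate([1500, 0, 0]) cube([250, 1100, 1050]);
translate([1750, 0, 0]) cube([250, 1100, 1200]);


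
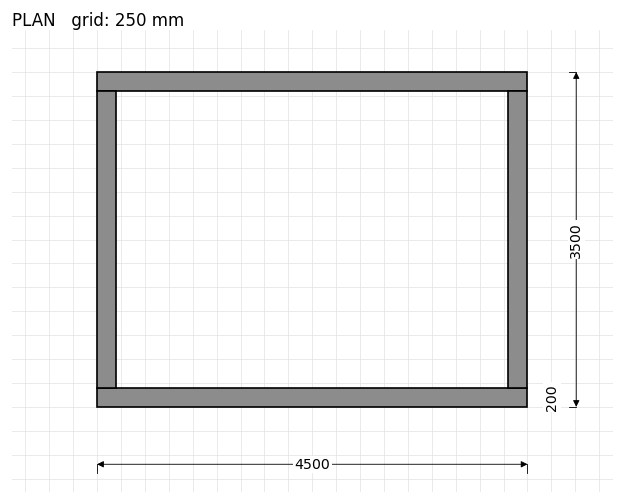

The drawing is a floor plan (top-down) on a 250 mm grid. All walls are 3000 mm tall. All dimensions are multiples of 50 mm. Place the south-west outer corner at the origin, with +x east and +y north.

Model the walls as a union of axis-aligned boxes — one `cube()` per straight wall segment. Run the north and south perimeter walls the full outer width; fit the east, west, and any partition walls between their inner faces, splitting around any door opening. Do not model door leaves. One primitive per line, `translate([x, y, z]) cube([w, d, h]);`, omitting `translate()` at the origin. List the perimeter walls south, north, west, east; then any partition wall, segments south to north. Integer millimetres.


cube([4500, 200, 3000]);
translate([0, 3300, 0]) cube([4500, 200, 3000]);
translate([0, 200, 0]) cube([200, 3100, 3000]);
translate([4300, 200, 0]) cube([200, 3100, 3000]);
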